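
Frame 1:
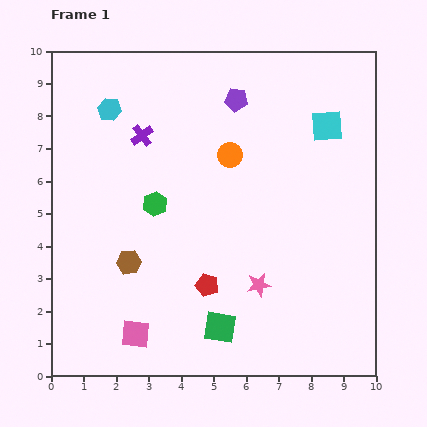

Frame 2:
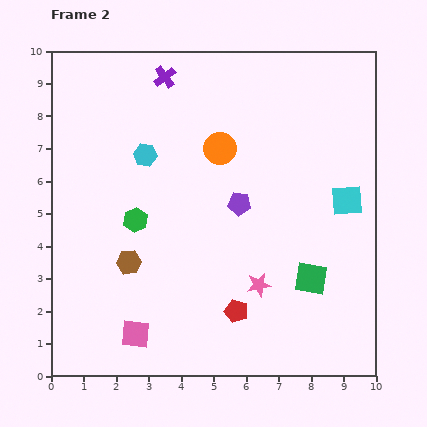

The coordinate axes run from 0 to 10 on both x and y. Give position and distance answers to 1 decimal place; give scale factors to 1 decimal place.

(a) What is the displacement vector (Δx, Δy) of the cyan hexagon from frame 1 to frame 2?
(1.1, -1.4)

The cyan hexagon was at (1.8, 8.2) in frame 1 and (2.9, 6.8) in frame 2.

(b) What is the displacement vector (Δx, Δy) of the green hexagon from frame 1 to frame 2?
(-0.6, -0.5)

The green hexagon was at (3.2, 5.3) in frame 1 and (2.6, 4.8) in frame 2.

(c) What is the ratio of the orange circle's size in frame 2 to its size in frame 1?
1.3×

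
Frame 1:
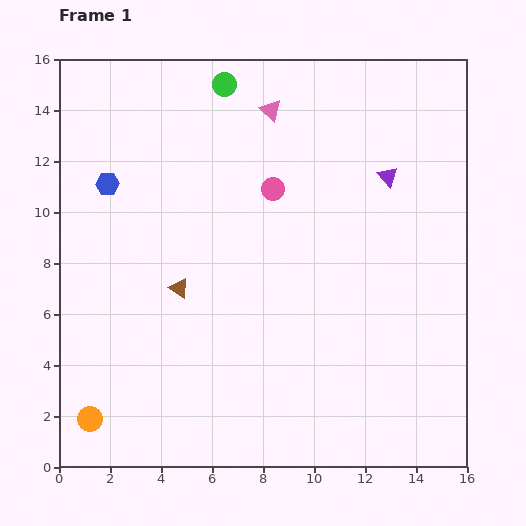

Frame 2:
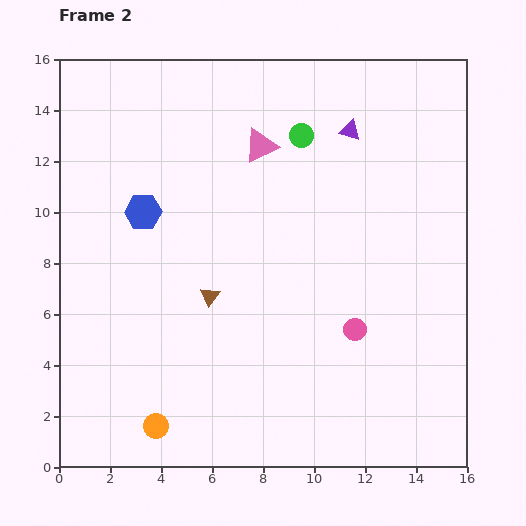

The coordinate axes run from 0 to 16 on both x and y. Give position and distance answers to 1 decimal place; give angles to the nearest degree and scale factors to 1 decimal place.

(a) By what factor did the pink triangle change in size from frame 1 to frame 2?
1.6×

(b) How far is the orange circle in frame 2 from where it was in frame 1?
2.6

The orange circle moved from (1.2, 1.9) to (3.8, 1.6), a distance of √(2.6² + 0.3²) ≈ 2.6.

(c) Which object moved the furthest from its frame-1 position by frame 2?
the pink circle

(moved 6.4; next 3.6)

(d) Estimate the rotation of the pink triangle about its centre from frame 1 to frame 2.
52° clockwise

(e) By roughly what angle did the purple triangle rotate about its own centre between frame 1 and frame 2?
31° counter-clockwise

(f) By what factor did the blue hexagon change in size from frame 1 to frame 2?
1.5×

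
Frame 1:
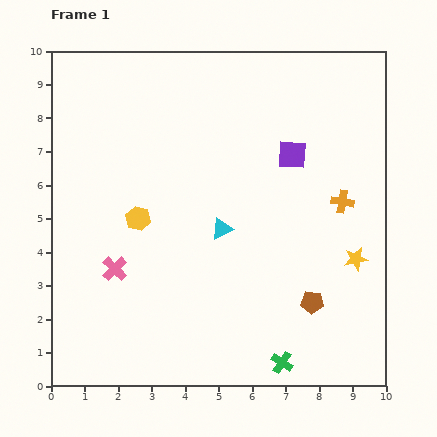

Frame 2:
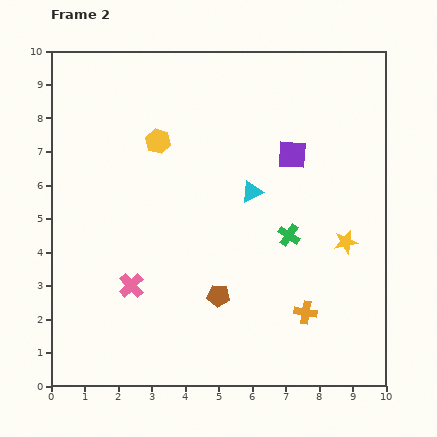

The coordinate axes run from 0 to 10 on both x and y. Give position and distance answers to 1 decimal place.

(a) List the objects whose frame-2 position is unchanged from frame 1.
the purple square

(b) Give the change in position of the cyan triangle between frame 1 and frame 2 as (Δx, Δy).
(0.9, 1.1)

The cyan triangle was at (5.1, 4.7) in frame 1 and (6.0, 5.8) in frame 2.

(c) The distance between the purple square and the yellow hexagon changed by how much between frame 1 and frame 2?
-1.0

Distance in frame 1: 5.0. Distance in frame 2: 4.0.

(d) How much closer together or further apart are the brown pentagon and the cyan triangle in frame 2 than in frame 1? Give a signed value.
-0.2

Distance in frame 1: 3.5. Distance in frame 2: 3.3.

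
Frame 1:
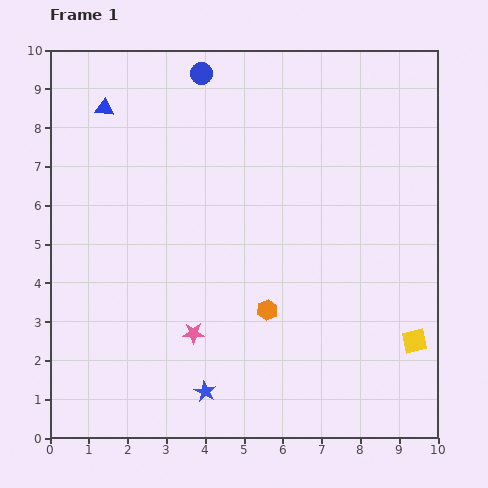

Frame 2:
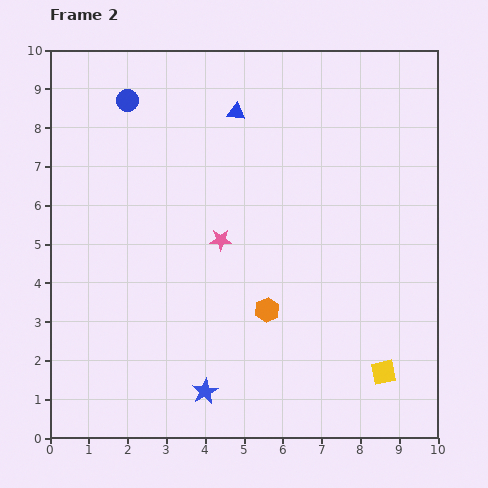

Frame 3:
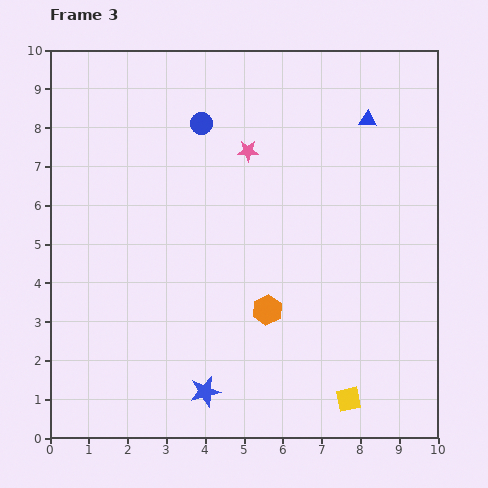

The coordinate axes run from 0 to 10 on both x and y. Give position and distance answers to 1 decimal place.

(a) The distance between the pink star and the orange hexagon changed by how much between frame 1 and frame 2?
+0.2

Distance in frame 1: 2.0. Distance in frame 2: 2.2.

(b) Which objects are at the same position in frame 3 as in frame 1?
the blue star, the orange hexagon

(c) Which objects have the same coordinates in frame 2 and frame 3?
the blue star, the orange hexagon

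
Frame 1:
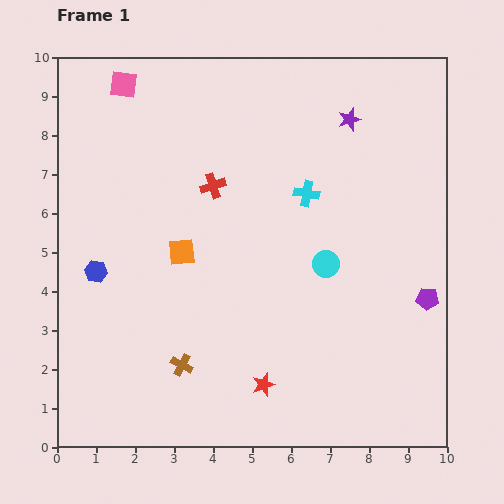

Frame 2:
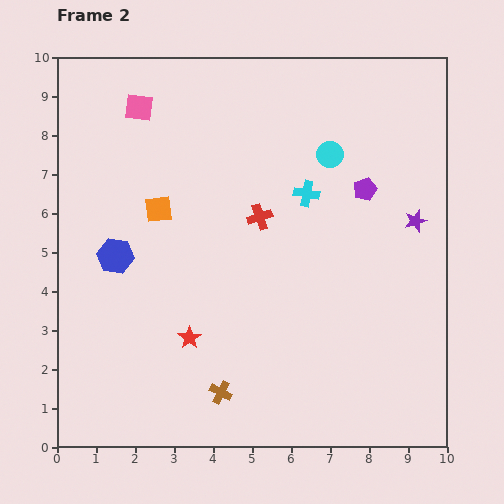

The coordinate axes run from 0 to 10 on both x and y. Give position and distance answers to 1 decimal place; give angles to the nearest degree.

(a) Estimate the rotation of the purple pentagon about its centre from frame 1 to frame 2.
28° counter-clockwise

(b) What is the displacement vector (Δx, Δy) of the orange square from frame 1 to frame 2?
(-0.6, 1.1)

The orange square was at (3.2, 5.0) in frame 1 and (2.6, 6.1) in frame 2.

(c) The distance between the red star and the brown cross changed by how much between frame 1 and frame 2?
-0.6

Distance in frame 1: 2.2. Distance in frame 2: 1.6.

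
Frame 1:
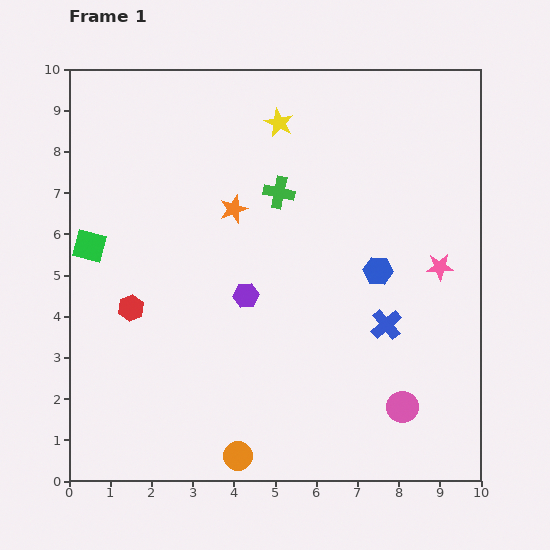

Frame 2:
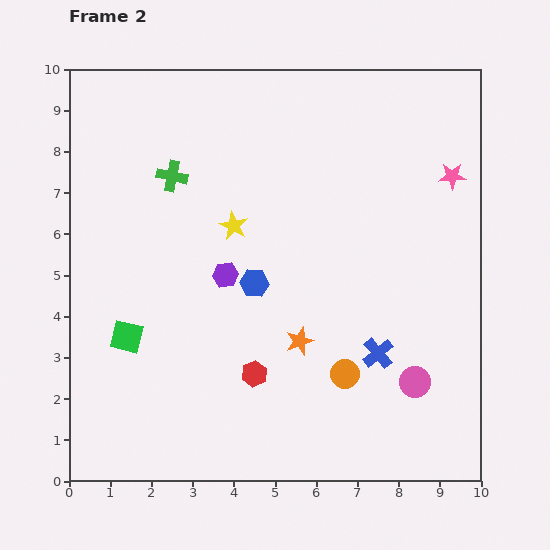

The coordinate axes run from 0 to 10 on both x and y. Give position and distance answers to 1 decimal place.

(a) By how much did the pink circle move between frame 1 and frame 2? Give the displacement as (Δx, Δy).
(0.3, 0.6)

The pink circle was at (8.1, 1.8) in frame 1 and (8.4, 2.4) in frame 2.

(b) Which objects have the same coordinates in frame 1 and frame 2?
none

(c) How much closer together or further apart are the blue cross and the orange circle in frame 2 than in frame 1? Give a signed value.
-3.9

Distance in frame 1: 4.8. Distance in frame 2: 0.9.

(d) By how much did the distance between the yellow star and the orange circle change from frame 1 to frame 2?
-3.7

Distance in frame 1: 8.2. Distance in frame 2: 4.5.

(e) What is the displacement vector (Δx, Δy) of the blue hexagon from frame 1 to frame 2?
(-3.0, -0.3)

The blue hexagon was at (7.5, 5.1) in frame 1 and (4.5, 4.8) in frame 2.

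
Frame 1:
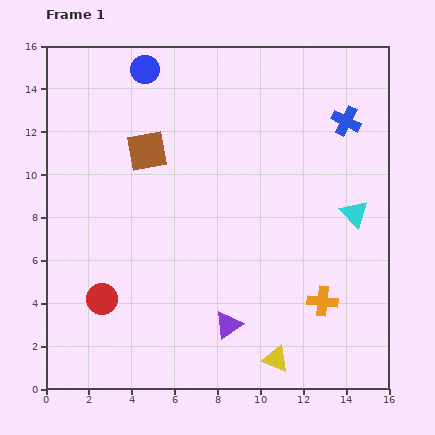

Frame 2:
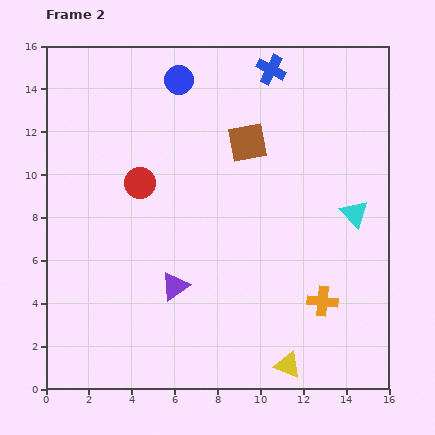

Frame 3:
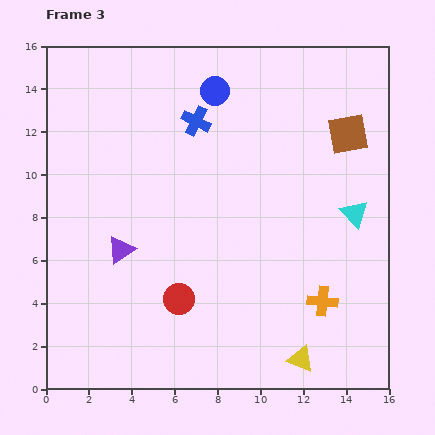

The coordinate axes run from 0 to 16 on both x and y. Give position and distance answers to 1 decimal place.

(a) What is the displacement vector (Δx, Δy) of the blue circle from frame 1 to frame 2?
(1.6, -0.5)

The blue circle was at (4.6, 14.9) in frame 1 and (6.2, 14.4) in frame 2.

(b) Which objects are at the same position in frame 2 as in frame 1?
the orange cross, the cyan triangle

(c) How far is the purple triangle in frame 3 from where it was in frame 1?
6.1

The purple triangle moved from (8.5, 3.0) to (3.5, 6.5), a distance of √(5.0² + 3.5²) ≈ 6.1.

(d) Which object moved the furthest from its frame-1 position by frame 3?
the brown square

(moved 9.4; next 7.0)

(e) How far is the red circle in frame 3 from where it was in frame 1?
3.6

The red circle moved from (2.6, 4.2) to (6.2, 4.2), a distance of √(3.6² + 0.0²) ≈ 3.6.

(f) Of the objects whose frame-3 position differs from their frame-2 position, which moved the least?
the yellow triangle

(moved 0.7)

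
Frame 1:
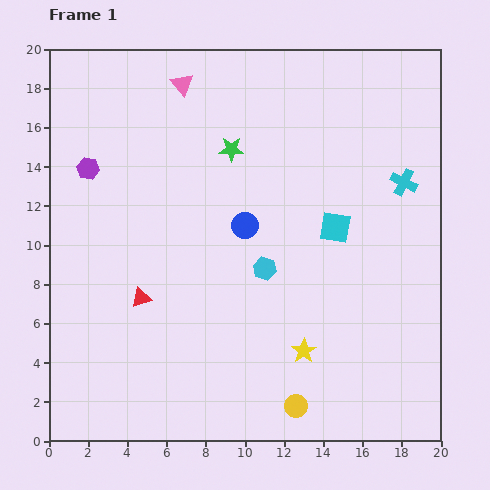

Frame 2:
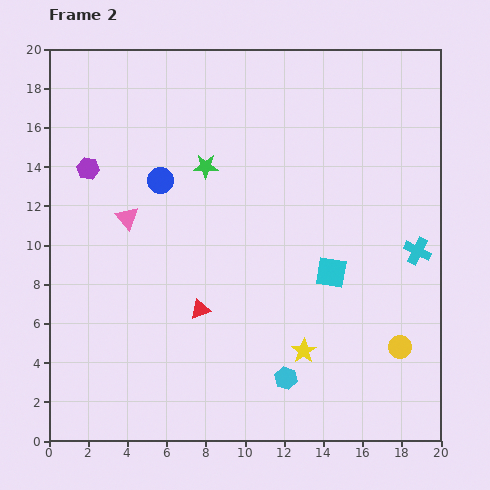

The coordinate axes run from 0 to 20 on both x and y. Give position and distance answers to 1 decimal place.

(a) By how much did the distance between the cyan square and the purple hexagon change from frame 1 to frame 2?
+0.5

Distance in frame 1: 13.0. Distance in frame 2: 13.5.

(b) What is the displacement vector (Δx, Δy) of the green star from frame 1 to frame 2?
(-1.3, -0.9)

The green star was at (9.3, 14.9) in frame 1 and (8.0, 14.0) in frame 2.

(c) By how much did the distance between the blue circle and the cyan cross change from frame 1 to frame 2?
+5.2

Distance in frame 1: 8.4. Distance in frame 2: 13.6.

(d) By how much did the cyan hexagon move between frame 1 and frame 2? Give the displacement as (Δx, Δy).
(1.1, -5.6)

The cyan hexagon was at (11.0, 8.8) in frame 1 and (12.1, 3.2) in frame 2.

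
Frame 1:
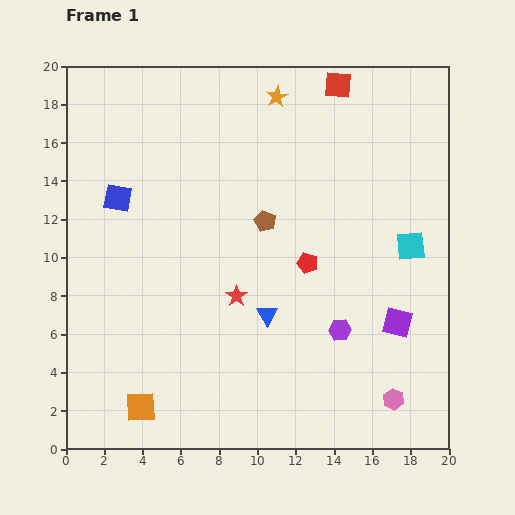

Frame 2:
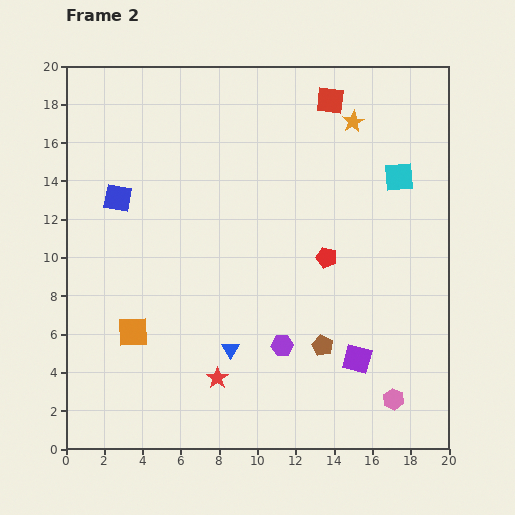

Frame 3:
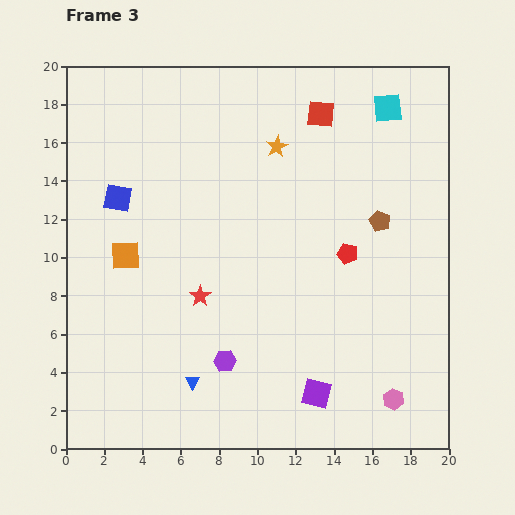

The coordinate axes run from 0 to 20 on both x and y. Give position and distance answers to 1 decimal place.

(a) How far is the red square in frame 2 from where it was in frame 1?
0.9

The red square moved from (14.2, 19.0) to (13.8, 18.2), a distance of √(0.4² + 0.8²) ≈ 0.9.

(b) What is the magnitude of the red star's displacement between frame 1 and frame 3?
1.9

The red star moved from (8.9, 8.0) to (7.0, 8.0), a distance of √(1.9² + 0.0²) ≈ 1.9.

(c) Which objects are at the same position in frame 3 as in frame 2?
the pink hexagon, the blue square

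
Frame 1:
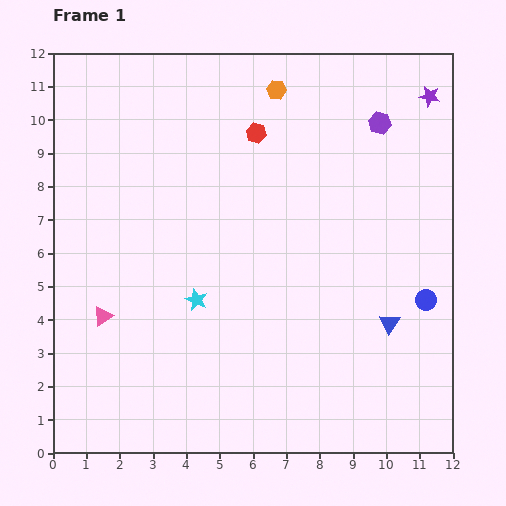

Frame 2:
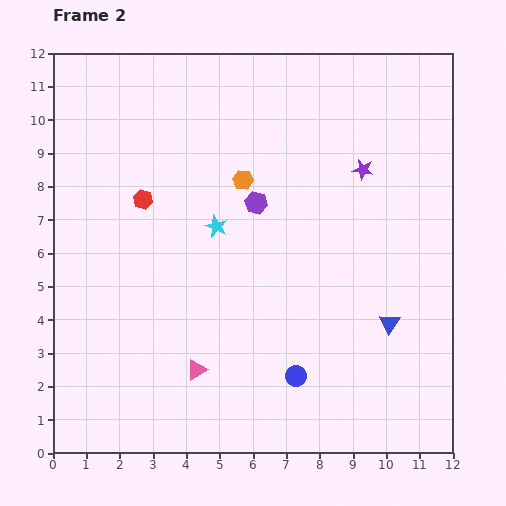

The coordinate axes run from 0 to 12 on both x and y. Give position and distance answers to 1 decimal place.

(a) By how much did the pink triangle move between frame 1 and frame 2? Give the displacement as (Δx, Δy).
(2.8, -1.6)

The pink triangle was at (1.5, 4.1) in frame 1 and (4.3, 2.5) in frame 2.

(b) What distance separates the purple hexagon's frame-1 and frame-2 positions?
4.4

The purple hexagon moved from (9.8, 9.9) to (6.1, 7.5), a distance of √(3.7² + 2.4²) ≈ 4.4.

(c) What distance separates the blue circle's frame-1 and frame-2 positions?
4.5

The blue circle moved from (11.2, 4.6) to (7.3, 2.3), a distance of √(3.9² + 2.3²) ≈ 4.5.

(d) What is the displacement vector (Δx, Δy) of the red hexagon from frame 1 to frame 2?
(-3.4, -2.0)

The red hexagon was at (6.1, 9.6) in frame 1 and (2.7, 7.6) in frame 2.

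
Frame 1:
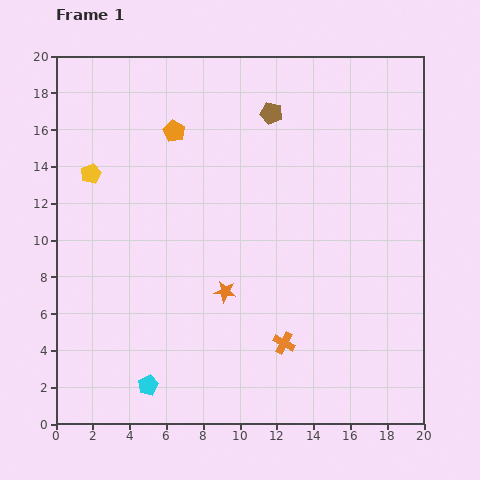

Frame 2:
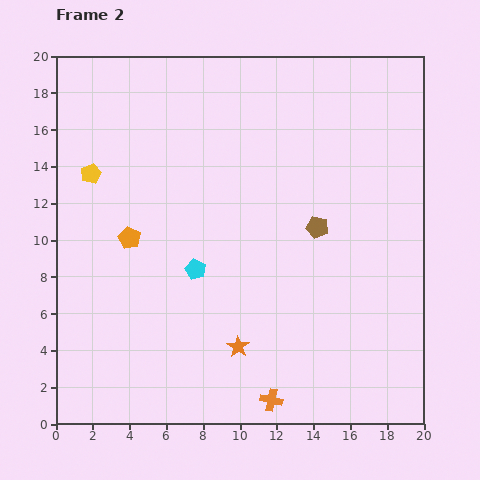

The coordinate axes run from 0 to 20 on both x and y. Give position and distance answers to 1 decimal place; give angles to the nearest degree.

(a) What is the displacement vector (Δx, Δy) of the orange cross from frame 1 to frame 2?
(-0.7, -3.1)

The orange cross was at (12.4, 4.4) in frame 1 and (11.7, 1.3) in frame 2.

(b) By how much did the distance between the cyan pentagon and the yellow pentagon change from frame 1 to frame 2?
-4.2

Distance in frame 1: 11.9. Distance in frame 2: 7.7.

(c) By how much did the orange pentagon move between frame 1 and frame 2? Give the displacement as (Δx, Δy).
(-2.4, -5.8)

The orange pentagon was at (6.4, 15.9) in frame 1 and (4.0, 10.1) in frame 2.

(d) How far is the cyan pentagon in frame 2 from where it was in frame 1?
6.8

The cyan pentagon moved from (5.0, 2.1) to (7.6, 8.4), a distance of √(2.6² + 6.3²) ≈ 6.8.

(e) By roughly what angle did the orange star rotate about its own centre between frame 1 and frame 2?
25° clockwise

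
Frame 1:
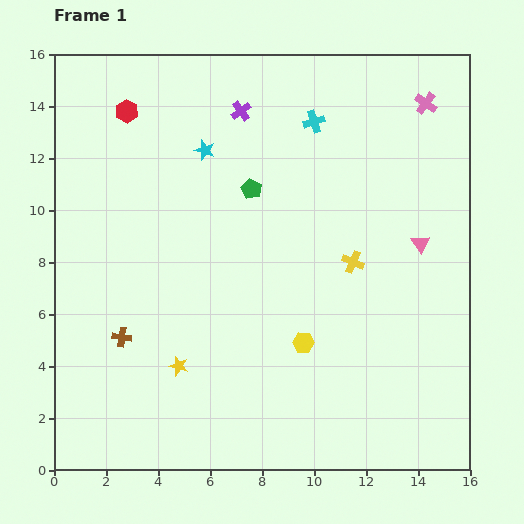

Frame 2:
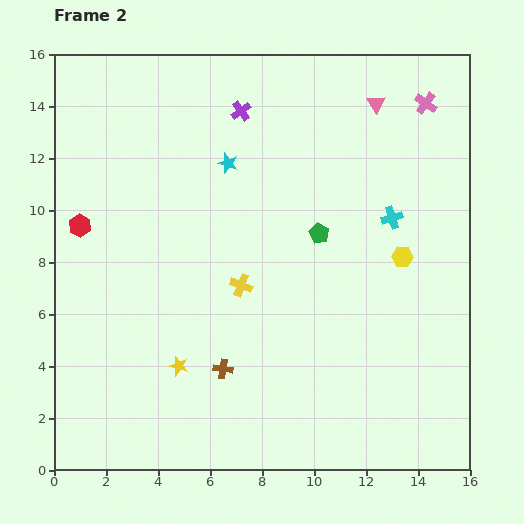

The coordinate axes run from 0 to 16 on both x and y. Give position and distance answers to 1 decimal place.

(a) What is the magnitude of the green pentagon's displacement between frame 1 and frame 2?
3.1

The green pentagon moved from (7.6, 10.8) to (10.2, 9.1), a distance of √(2.6² + 1.7²) ≈ 3.1.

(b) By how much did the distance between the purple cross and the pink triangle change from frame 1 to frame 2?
-3.4

Distance in frame 1: 8.6. Distance in frame 2: 5.2.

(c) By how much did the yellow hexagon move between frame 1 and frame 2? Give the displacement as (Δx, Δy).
(3.8, 3.3)

The yellow hexagon was at (9.6, 4.9) in frame 1 and (13.4, 8.2) in frame 2.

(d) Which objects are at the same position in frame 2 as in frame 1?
the purple cross, the yellow star, the pink cross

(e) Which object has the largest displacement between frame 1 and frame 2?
the pink triangle

(moved 5.7; next 5.0)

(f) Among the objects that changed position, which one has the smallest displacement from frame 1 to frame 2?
the cyan star

(moved 1.0)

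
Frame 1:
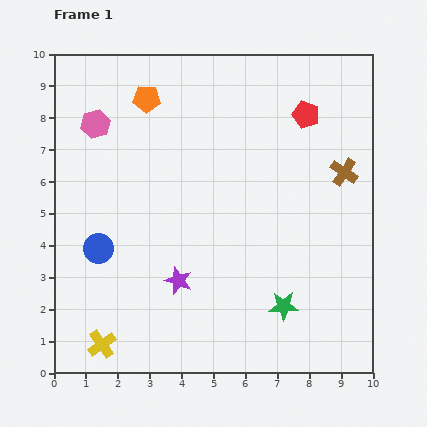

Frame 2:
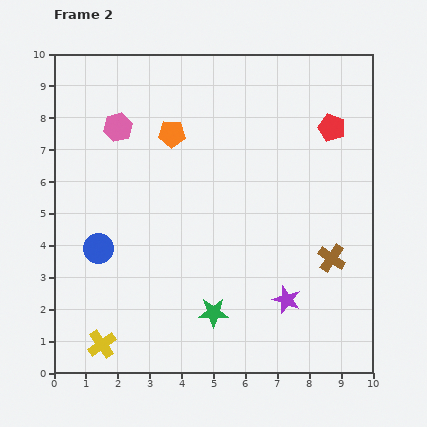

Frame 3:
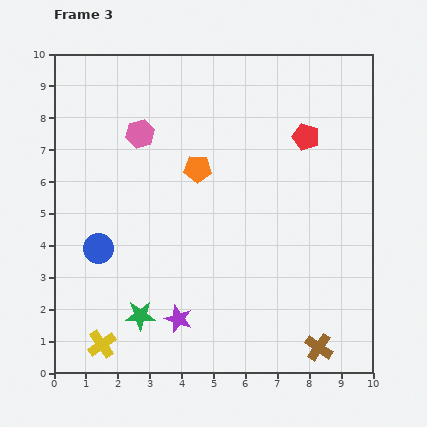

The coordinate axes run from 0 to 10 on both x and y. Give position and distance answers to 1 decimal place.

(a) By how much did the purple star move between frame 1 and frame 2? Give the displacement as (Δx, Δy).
(3.4, -0.6)

The purple star was at (3.9, 2.9) in frame 1 and (7.3, 2.3) in frame 2.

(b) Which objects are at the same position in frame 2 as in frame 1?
the yellow cross, the blue circle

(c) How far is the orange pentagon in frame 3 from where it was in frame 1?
2.7

The orange pentagon moved from (2.9, 8.6) to (4.5, 6.4), a distance of √(1.6² + 2.2²) ≈ 2.7.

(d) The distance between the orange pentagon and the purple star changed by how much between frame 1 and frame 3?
-1.1

Distance in frame 1: 5.8. Distance in frame 3: 4.7.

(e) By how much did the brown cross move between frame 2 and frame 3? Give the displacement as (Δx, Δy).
(-0.4, -2.8)

The brown cross was at (8.7, 3.6) in frame 2 and (8.3, 0.8) in frame 3.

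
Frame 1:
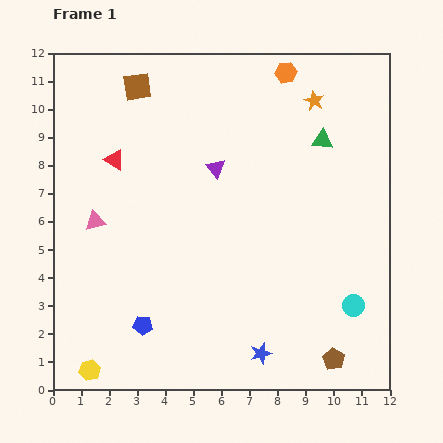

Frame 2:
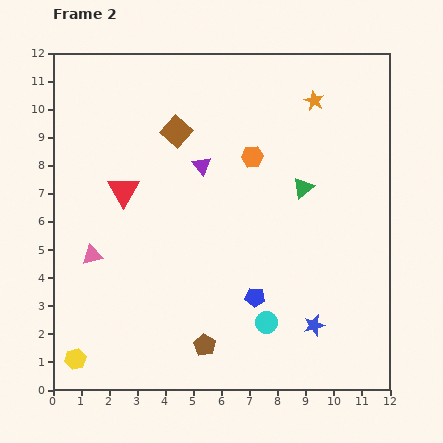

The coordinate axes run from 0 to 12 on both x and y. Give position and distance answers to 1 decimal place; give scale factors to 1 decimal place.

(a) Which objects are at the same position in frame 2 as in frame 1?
the orange star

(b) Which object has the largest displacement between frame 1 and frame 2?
the brown pentagon

(moved 4.6; next 4.1)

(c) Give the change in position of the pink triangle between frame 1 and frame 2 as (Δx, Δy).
(-0.1, -1.2)

The pink triangle was at (1.5, 6.0) in frame 1 and (1.4, 4.8) in frame 2.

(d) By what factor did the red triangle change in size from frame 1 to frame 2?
1.5×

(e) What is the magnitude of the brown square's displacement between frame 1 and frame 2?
2.1

The brown square moved from (3.0, 10.8) to (4.4, 9.2), a distance of √(1.4² + 1.6²) ≈ 2.1.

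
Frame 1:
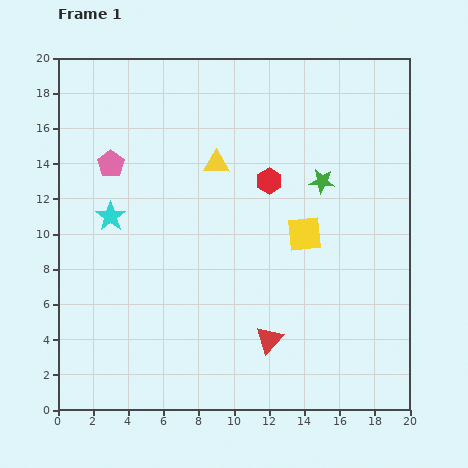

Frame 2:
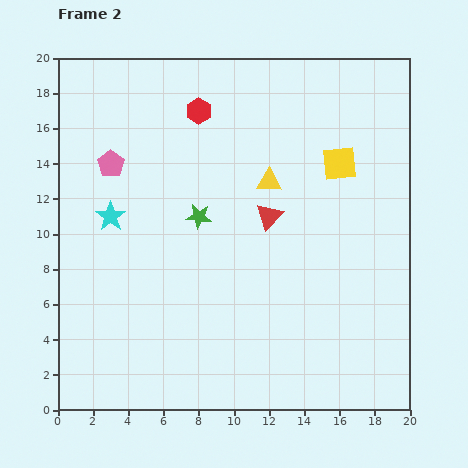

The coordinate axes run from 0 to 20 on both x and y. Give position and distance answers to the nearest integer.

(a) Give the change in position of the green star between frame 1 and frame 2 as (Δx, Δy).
(-7, -2)

The green star was at (15, 13) in frame 1 and (8, 11) in frame 2.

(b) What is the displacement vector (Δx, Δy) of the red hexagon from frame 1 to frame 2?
(-4, 4)

The red hexagon was at (12, 13) in frame 1 and (8, 17) in frame 2.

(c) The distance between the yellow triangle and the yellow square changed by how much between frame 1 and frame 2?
-2

Distance in frame 1: 6. Distance in frame 2: 4.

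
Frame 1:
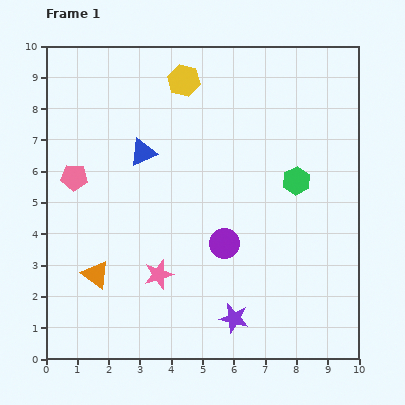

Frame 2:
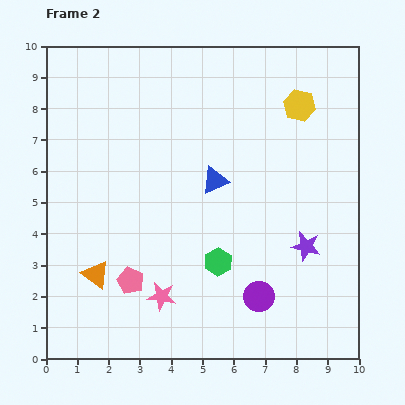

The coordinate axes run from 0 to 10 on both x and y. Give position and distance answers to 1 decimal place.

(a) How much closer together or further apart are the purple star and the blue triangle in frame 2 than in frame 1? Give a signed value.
-2.4

Distance in frame 1: 6.0. Distance in frame 2: 3.6.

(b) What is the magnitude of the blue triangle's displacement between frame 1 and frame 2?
2.5

The blue triangle moved from (3.1, 6.6) to (5.4, 5.7), a distance of √(2.3² + 0.9²) ≈ 2.5.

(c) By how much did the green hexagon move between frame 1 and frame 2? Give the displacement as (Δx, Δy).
(-2.5, -2.6)

The green hexagon was at (8.0, 5.7) in frame 1 and (5.5, 3.1) in frame 2.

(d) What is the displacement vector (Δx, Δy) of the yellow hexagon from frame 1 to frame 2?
(3.7, -0.8)

The yellow hexagon was at (4.4, 8.9) in frame 1 and (8.1, 8.1) in frame 2.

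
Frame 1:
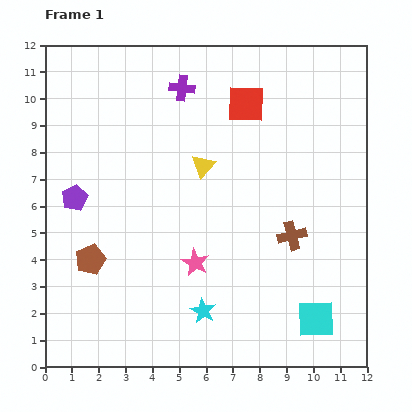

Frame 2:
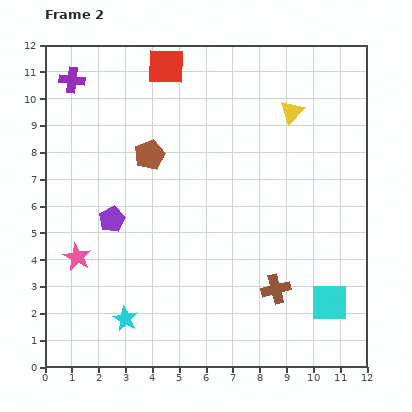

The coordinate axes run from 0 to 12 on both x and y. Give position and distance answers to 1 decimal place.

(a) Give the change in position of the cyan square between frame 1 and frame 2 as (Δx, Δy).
(0.5, 0.6)

The cyan square was at (10.1, 1.8) in frame 1 and (10.6, 2.4) in frame 2.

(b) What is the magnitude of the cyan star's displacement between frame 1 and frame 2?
2.9

The cyan star moved from (5.9, 2.1) to (3.0, 1.8), a distance of √(2.9² + 0.3²) ≈ 2.9.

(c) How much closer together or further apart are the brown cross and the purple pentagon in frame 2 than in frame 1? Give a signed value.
-1.6

Distance in frame 1: 8.2. Distance in frame 2: 6.6.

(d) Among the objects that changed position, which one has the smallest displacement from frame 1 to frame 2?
the cyan square

(moved 0.8)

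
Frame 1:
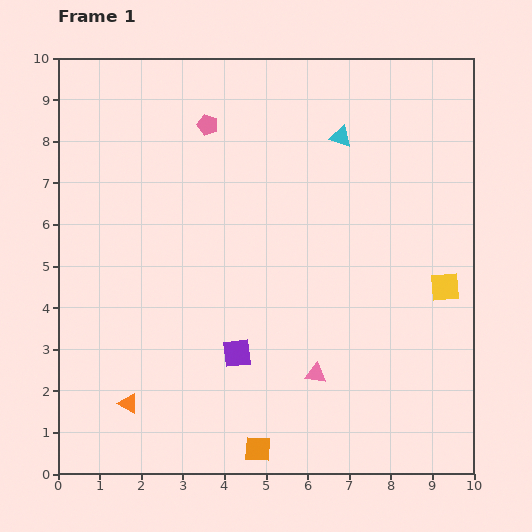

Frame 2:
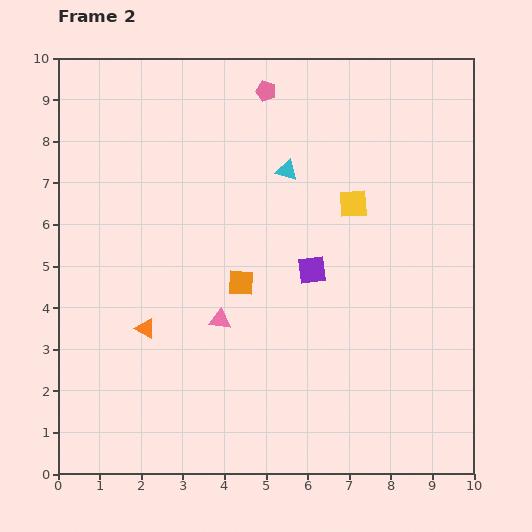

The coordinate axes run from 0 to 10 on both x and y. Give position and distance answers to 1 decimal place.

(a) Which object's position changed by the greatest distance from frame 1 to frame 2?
the orange square

(moved 4.0; next 3.0)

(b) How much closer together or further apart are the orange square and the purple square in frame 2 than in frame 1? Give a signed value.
-0.7

Distance in frame 1: 2.4. Distance in frame 2: 1.7.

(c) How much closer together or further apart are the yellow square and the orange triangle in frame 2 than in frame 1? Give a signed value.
-2.3

Distance in frame 1: 8.1. Distance in frame 2: 5.8.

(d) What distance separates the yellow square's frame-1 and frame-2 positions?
3.0

The yellow square moved from (9.3, 4.5) to (7.1, 6.5), a distance of √(2.2² + 2.0²) ≈ 3.0.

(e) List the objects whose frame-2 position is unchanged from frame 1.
none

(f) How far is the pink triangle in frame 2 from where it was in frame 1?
2.6

The pink triangle moved from (6.2, 2.4) to (3.9, 3.7), a distance of √(2.3² + 1.3²) ≈ 2.6.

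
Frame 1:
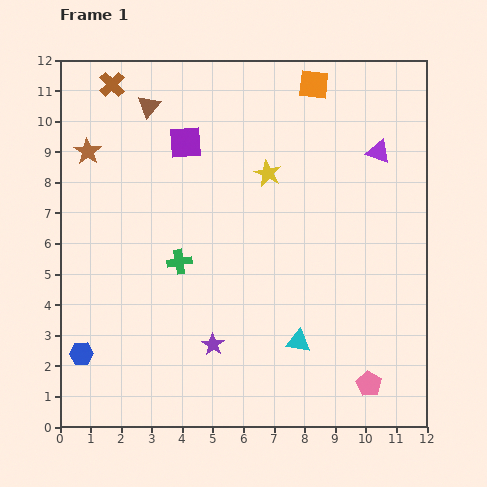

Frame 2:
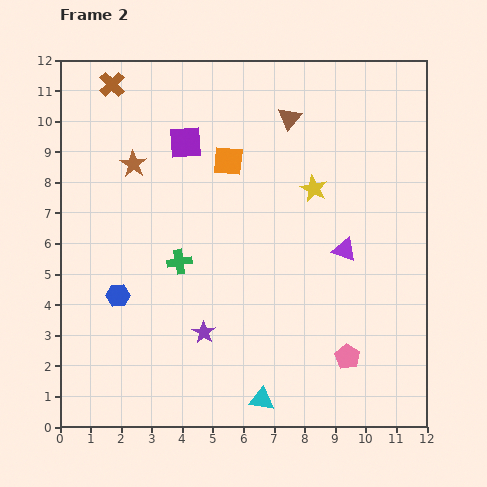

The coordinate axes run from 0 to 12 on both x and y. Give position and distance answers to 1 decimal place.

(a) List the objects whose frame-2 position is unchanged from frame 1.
the purple square, the green cross, the brown cross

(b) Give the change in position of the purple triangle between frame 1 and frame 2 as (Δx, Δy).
(-1.1, -3.2)

The purple triangle was at (10.4, 9.0) in frame 1 and (9.3, 5.8) in frame 2.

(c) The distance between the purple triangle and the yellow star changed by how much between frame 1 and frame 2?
-1.5

Distance in frame 1: 3.7. Distance in frame 2: 2.2.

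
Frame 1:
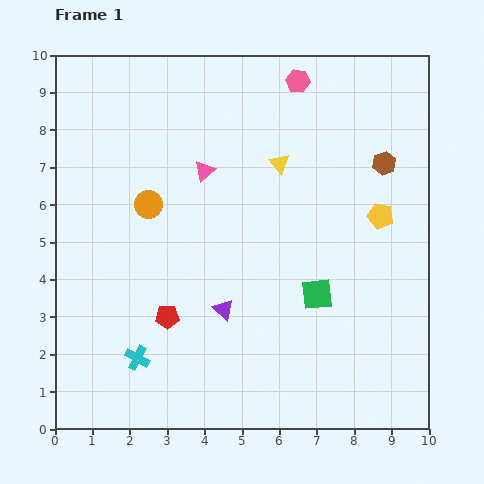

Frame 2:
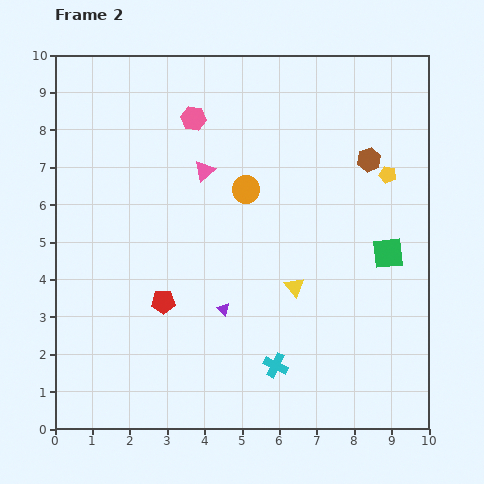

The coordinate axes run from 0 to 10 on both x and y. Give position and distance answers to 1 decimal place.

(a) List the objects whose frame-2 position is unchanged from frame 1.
the pink triangle, the purple triangle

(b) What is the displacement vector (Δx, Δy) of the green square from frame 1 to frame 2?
(1.9, 1.1)

The green square was at (7.0, 3.6) in frame 1 and (8.9, 4.7) in frame 2.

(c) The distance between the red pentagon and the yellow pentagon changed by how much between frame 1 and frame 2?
+0.6

Distance in frame 1: 6.3. Distance in frame 2: 6.9.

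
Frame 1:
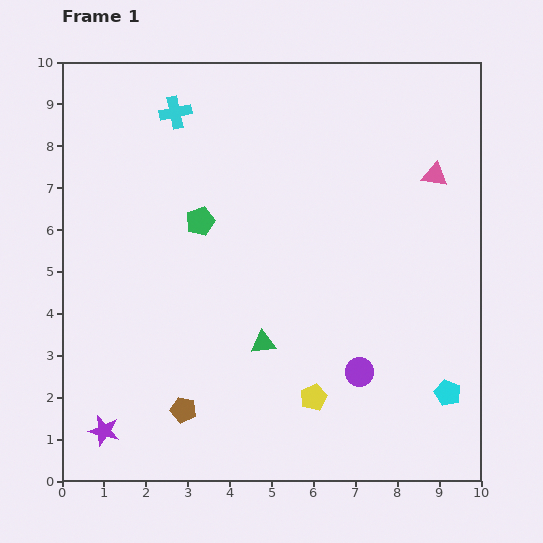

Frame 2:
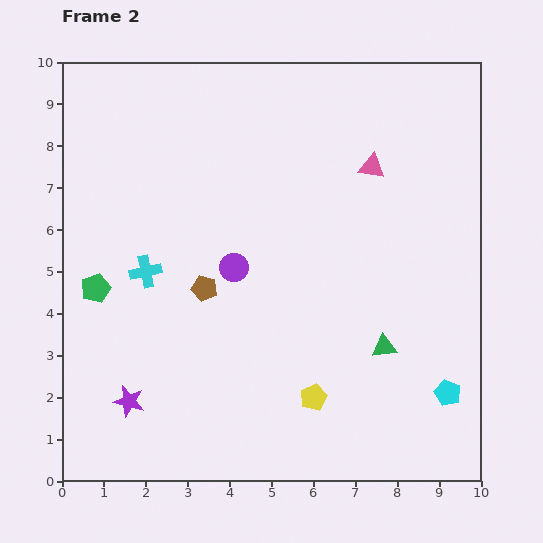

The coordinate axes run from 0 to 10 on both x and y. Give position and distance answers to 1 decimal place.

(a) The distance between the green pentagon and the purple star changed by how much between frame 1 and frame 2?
-2.7

Distance in frame 1: 5.5. Distance in frame 2: 2.8.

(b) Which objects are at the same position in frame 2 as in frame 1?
the cyan pentagon, the yellow pentagon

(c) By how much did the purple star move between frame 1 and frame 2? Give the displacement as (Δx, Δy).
(0.6, 0.7)

The purple star was at (1.0, 1.2) in frame 1 and (1.6, 1.9) in frame 2.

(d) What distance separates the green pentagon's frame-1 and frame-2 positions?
3.0

The green pentagon moved from (3.3, 6.2) to (0.8, 4.6), a distance of √(2.5² + 1.6²) ≈ 3.0.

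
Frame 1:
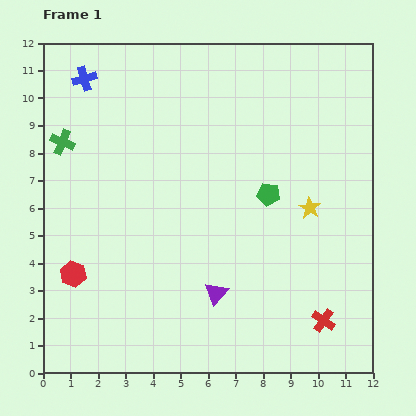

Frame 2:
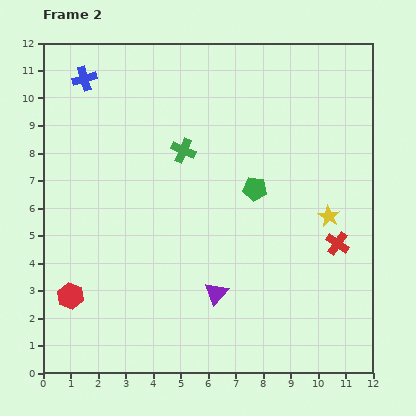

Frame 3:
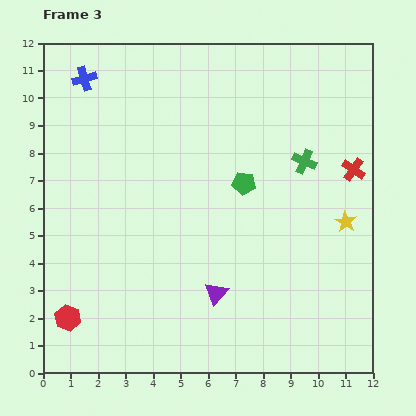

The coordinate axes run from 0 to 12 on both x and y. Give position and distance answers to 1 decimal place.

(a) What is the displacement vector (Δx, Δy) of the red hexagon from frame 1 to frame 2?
(-0.1, -0.8)

The red hexagon was at (1.1, 3.6) in frame 1 and (1.0, 2.8) in frame 2.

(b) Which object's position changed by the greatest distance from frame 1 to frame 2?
the green cross

(moved 4.4; next 2.8)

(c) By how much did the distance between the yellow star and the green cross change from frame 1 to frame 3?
-6.6

Distance in frame 1: 9.3. Distance in frame 3: 2.7.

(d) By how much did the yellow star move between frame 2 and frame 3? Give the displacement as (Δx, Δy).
(0.6, -0.2)

The yellow star was at (10.4, 5.7) in frame 2 and (11.0, 5.5) in frame 3.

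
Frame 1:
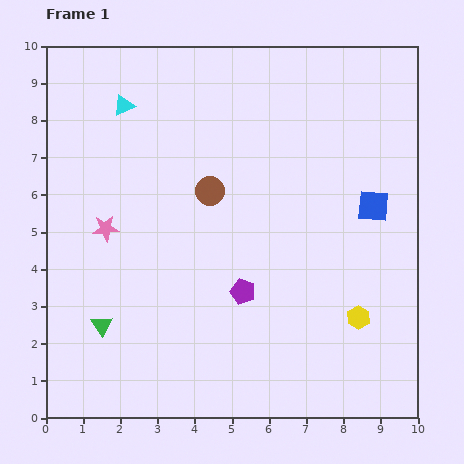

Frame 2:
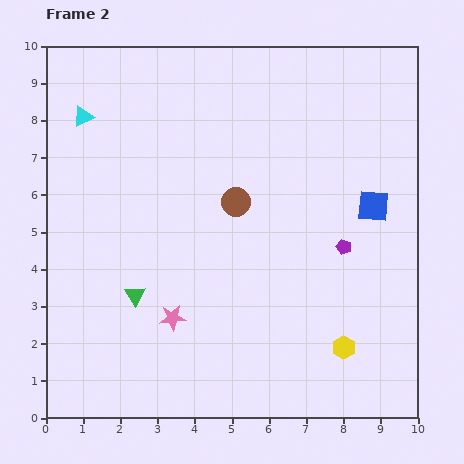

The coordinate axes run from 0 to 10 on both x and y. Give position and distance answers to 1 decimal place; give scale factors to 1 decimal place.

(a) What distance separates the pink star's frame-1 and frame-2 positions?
3.0

The pink star moved from (1.6, 5.1) to (3.4, 2.7), a distance of √(1.8² + 2.4²) ≈ 3.0.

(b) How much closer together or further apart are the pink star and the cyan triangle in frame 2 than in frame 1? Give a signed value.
+2.6

Distance in frame 1: 3.3. Distance in frame 2: 5.9.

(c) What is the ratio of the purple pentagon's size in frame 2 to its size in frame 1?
0.6×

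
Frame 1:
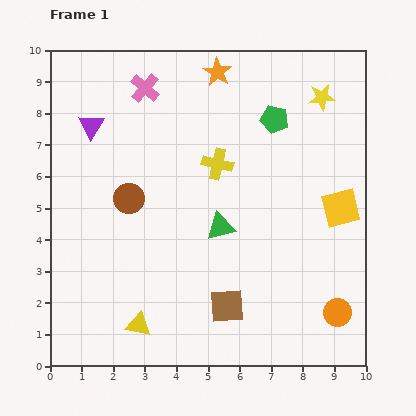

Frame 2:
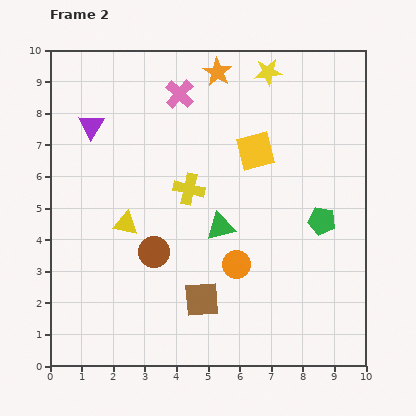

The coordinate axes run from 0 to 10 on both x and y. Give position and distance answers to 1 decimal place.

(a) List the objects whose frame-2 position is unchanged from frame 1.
the purple triangle, the orange star, the green triangle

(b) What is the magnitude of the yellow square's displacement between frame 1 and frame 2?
3.2

The yellow square moved from (9.2, 5.0) to (6.5, 6.8), a distance of √(2.7² + 1.8²) ≈ 3.2.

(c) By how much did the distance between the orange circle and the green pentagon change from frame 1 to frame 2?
-3.4

Distance in frame 1: 6.4. Distance in frame 2: 3.0.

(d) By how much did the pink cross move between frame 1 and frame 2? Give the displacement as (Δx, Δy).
(1.1, -0.2)

The pink cross was at (3.0, 8.8) in frame 1 and (4.1, 8.6) in frame 2.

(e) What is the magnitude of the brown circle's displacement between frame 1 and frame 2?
1.9

The brown circle moved from (2.5, 5.3) to (3.3, 3.6), a distance of √(0.8² + 1.7²) ≈ 1.9.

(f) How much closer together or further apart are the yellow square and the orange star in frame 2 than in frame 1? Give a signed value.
-3.0

Distance in frame 1: 5.8. Distance in frame 2: 2.8.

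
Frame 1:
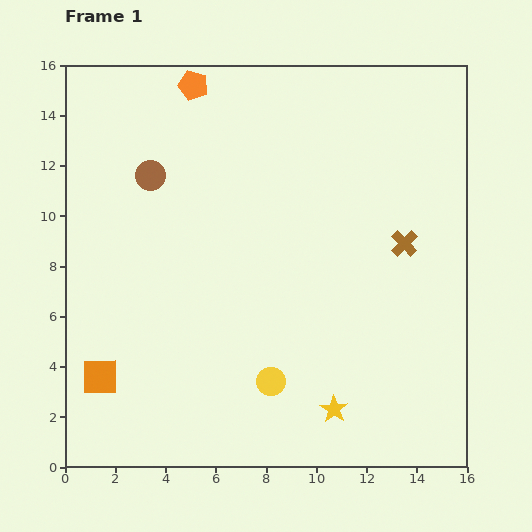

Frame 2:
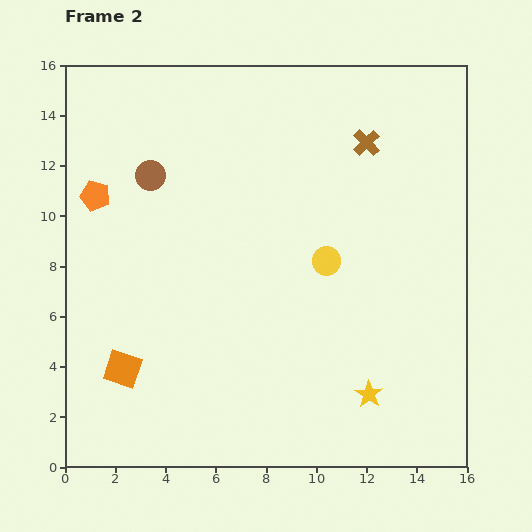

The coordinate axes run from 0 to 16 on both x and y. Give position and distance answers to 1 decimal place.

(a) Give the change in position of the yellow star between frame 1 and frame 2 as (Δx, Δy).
(1.4, 0.6)

The yellow star was at (10.7, 2.3) in frame 1 and (12.1, 2.9) in frame 2.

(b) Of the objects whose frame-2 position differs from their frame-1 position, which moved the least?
the orange square

(moved 0.9)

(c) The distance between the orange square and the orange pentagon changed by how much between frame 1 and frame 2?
-5.2

Distance in frame 1: 12.2. Distance in frame 2: 7.0.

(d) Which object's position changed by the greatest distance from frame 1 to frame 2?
the orange pentagon

(moved 5.9; next 5.3)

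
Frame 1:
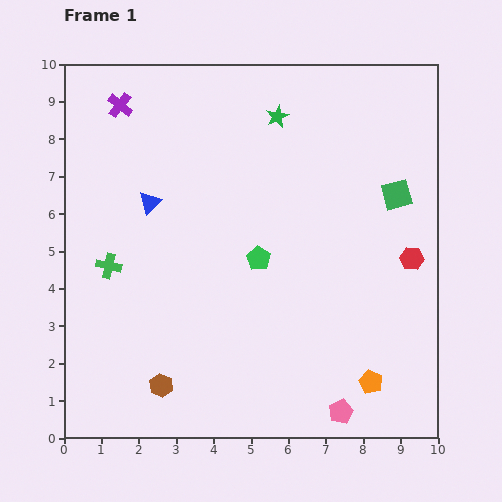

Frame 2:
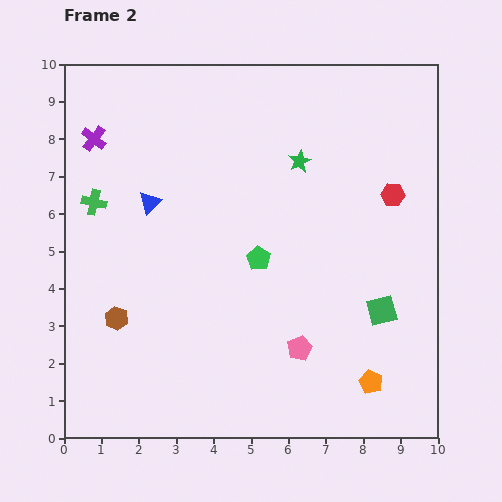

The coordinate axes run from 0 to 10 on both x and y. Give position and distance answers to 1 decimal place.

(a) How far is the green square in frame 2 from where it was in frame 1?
3.1

The green square moved from (8.9, 6.5) to (8.5, 3.4), a distance of √(0.4² + 3.1²) ≈ 3.1.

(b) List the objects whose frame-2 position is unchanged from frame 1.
the green pentagon, the blue triangle, the orange pentagon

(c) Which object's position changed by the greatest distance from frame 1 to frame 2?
the green square

(moved 3.1; next 2.2)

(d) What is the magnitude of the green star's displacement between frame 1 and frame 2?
1.3

The green star moved from (5.7, 8.6) to (6.3, 7.4), a distance of √(0.6² + 1.2²) ≈ 1.3.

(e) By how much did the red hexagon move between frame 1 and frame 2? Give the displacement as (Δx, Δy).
(-0.5, 1.7)

The red hexagon was at (9.3, 4.8) in frame 1 and (8.8, 6.5) in frame 2.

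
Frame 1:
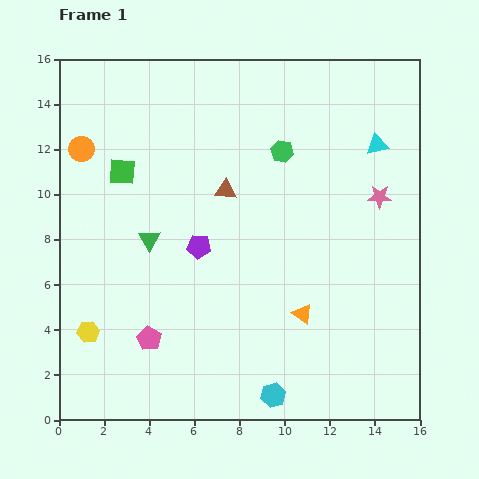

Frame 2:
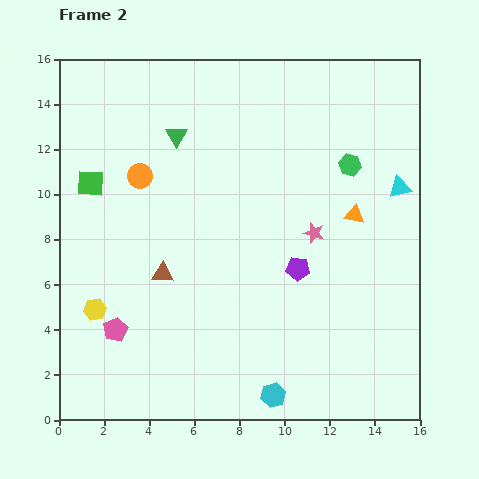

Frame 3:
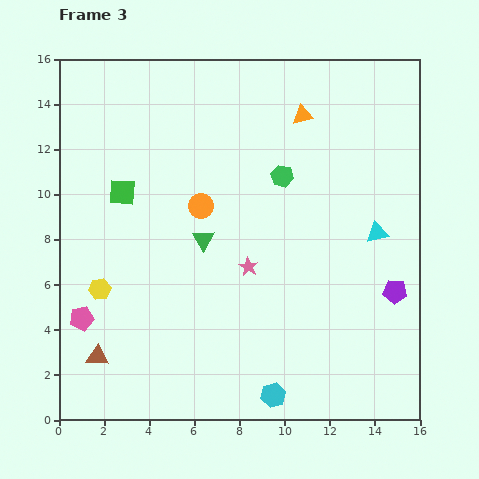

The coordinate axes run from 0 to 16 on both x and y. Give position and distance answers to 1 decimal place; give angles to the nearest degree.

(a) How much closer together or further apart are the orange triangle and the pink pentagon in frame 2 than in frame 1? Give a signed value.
+4.9

Distance in frame 1: 6.9. Distance in frame 2: 11.8.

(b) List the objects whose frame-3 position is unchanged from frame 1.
the cyan hexagon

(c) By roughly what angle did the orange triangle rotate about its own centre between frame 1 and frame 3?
48° counter-clockwise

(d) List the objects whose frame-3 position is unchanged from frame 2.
the cyan hexagon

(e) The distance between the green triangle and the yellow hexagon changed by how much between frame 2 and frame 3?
-3.4

Distance in frame 2: 8.5. Distance in frame 3: 5.1.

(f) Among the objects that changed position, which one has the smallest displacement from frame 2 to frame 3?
the yellow hexagon

(moved 0.9)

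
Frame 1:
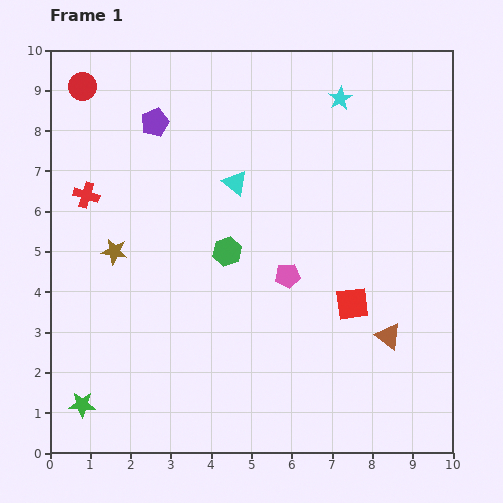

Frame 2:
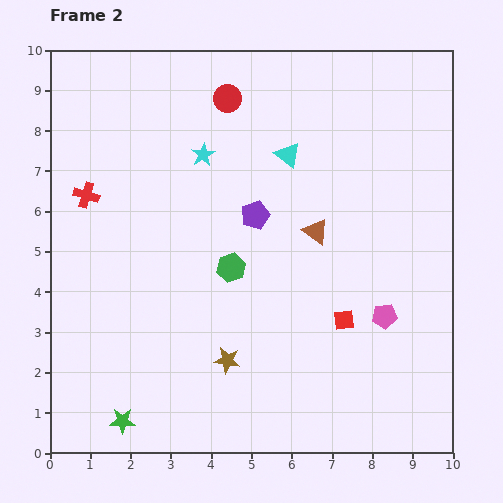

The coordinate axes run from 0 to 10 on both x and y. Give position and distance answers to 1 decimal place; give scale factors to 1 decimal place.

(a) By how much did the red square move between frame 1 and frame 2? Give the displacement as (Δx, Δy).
(-0.2, -0.4)

The red square was at (7.5, 3.7) in frame 1 and (7.3, 3.3) in frame 2.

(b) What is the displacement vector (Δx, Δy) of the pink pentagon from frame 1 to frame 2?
(2.4, -1.0)

The pink pentagon was at (5.9, 4.4) in frame 1 and (8.3, 3.4) in frame 2.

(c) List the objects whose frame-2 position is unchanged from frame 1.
the red cross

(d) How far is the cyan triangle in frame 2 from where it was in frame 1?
1.5

The cyan triangle moved from (4.6, 6.7) to (5.9, 7.4), a distance of √(1.3² + 0.7²) ≈ 1.5.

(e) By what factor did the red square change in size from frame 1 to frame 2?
0.6×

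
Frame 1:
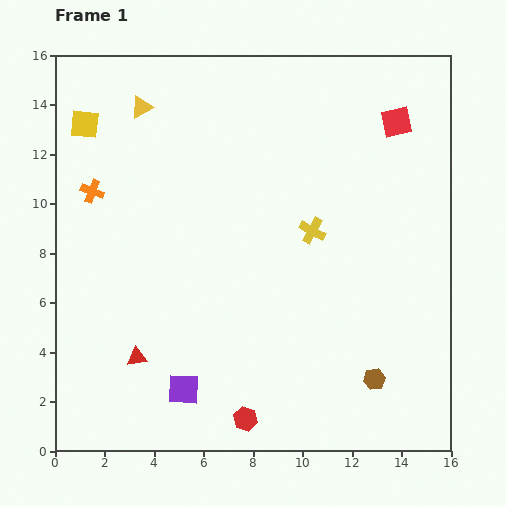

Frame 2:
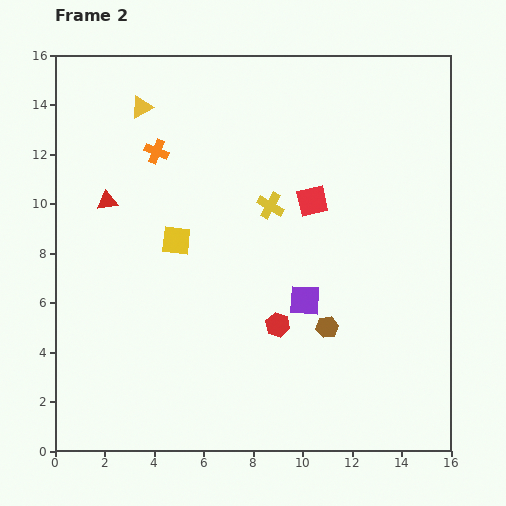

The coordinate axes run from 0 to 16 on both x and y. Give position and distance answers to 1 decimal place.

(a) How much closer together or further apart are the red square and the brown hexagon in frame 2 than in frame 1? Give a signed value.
-5.3

Distance in frame 1: 10.4. Distance in frame 2: 5.1.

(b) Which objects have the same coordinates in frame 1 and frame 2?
the yellow triangle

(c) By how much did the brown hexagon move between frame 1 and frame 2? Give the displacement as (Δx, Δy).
(-1.9, 2.1)

The brown hexagon was at (12.9, 2.9) in frame 1 and (11.0, 5.0) in frame 2.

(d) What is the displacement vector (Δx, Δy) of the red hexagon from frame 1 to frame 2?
(1.3, 3.8)

The red hexagon was at (7.7, 1.3) in frame 1 and (9.0, 5.1) in frame 2.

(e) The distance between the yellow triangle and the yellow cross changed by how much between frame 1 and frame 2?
-1.9

Distance in frame 1: 8.5. Distance in frame 2: 6.6.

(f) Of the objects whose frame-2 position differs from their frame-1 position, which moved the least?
the yellow cross

(moved 2.0)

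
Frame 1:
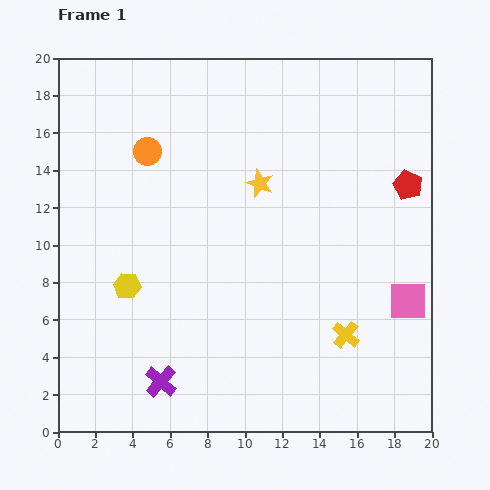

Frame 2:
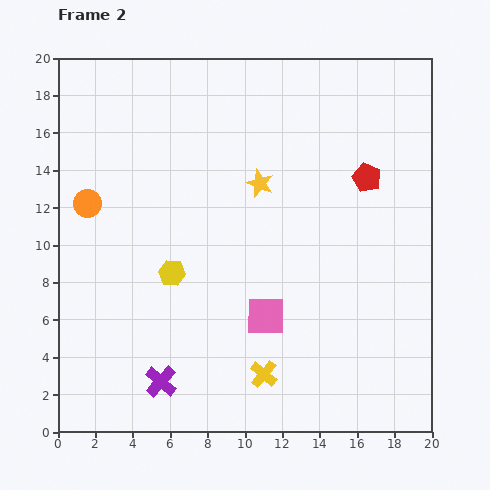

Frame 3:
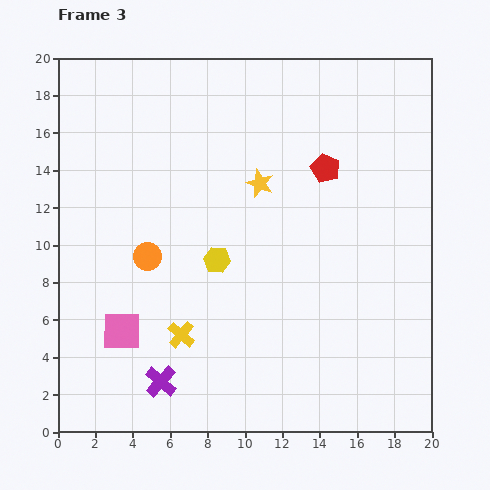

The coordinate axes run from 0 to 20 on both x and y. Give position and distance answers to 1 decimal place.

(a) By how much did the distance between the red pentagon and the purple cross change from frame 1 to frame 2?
-1.4

Distance in frame 1: 16.9. Distance in frame 2: 15.5.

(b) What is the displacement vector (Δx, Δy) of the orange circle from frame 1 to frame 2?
(-3.2, -2.8)

The orange circle was at (4.8, 15.0) in frame 1 and (1.6, 12.2) in frame 2.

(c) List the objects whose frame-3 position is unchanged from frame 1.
the yellow star, the purple cross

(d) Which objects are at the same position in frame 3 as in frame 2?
the yellow star, the purple cross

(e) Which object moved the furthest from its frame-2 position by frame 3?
the pink square

(moved 7.7; next 4.9)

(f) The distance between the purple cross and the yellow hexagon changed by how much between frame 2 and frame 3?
+1.4

Distance in frame 2: 5.8. Distance in frame 3: 7.2.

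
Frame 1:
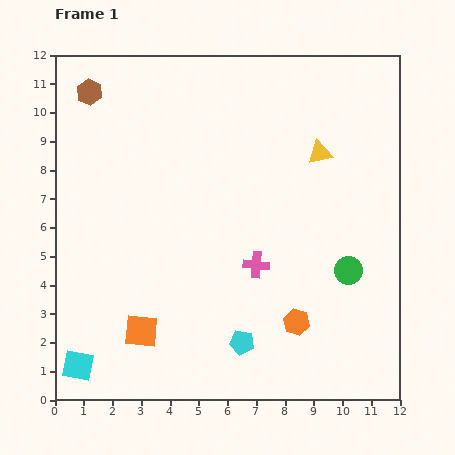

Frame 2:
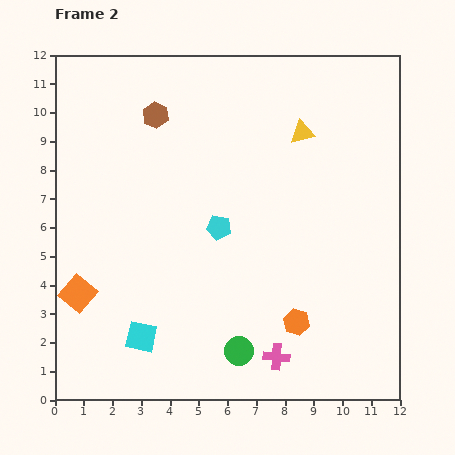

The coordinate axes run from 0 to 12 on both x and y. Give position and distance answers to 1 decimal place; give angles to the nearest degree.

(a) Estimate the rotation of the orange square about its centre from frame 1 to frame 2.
35° clockwise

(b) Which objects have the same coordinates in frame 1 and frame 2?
the orange hexagon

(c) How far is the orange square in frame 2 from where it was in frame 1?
2.6

The orange square moved from (3.0, 2.4) to (0.8, 3.7), a distance of √(2.2² + 1.3²) ≈ 2.6.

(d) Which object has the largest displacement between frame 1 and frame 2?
the green circle

(moved 4.7; next 4.1)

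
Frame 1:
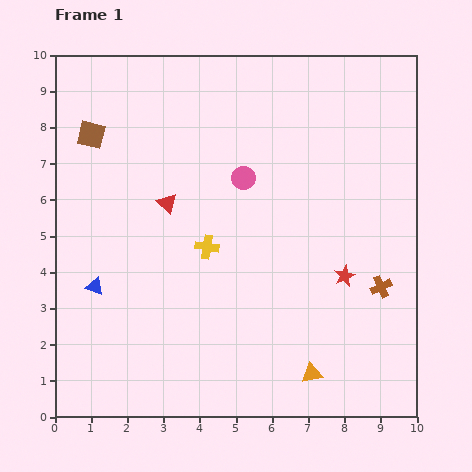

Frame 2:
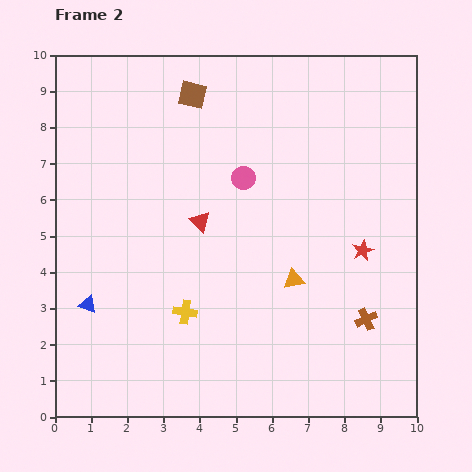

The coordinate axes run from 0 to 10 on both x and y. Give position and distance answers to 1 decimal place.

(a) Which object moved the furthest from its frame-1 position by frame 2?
the brown square

(moved 3.0; next 2.6)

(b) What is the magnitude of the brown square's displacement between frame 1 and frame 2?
3.0

The brown square moved from (1.0, 7.8) to (3.8, 8.9), a distance of √(2.8² + 1.1²) ≈ 3.0.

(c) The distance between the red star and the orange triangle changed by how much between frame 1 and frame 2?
-0.7

Distance in frame 1: 2.8. Distance in frame 2: 2.1.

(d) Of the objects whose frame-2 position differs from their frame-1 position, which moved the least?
the blue triangle

(moved 0.5)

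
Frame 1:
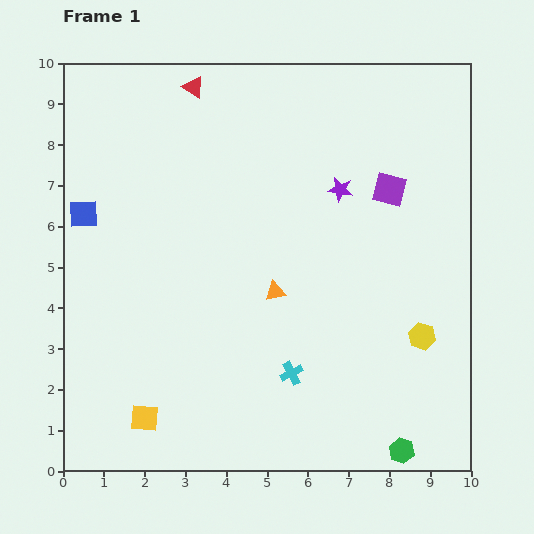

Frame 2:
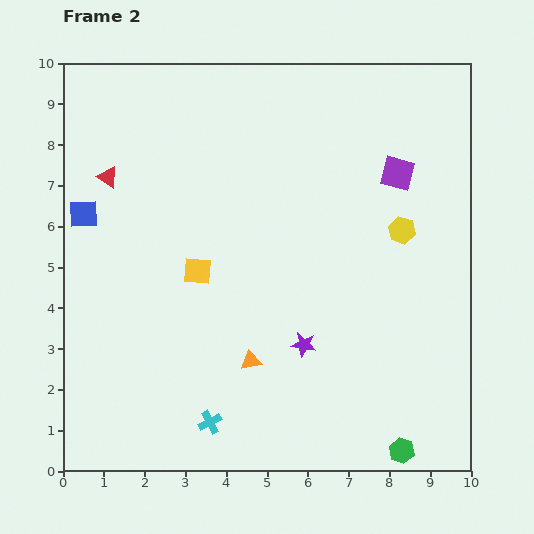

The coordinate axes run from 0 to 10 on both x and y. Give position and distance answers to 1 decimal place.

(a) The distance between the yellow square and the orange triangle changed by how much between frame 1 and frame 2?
-1.9

Distance in frame 1: 4.5. Distance in frame 2: 2.6.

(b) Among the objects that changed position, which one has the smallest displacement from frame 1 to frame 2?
the purple square

(moved 0.4)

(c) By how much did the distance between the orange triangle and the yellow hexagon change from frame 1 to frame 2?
+1.1

Distance in frame 1: 3.8. Distance in frame 2: 4.9.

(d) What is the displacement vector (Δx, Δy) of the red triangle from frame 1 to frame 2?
(-2.1, -2.2)

The red triangle was at (3.2, 9.4) in frame 1 and (1.1, 7.2) in frame 2.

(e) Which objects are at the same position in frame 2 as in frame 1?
the green hexagon, the blue square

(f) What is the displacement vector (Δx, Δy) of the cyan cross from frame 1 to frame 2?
(-2.0, -1.2)

The cyan cross was at (5.6, 2.4) in frame 1 and (3.6, 1.2) in frame 2.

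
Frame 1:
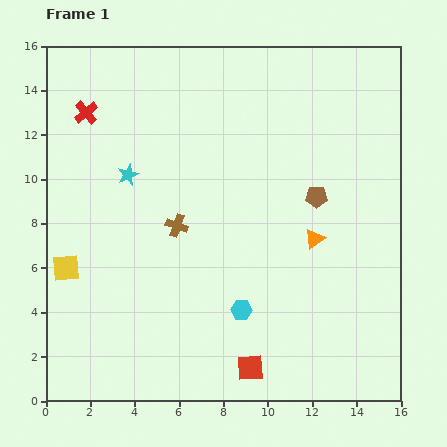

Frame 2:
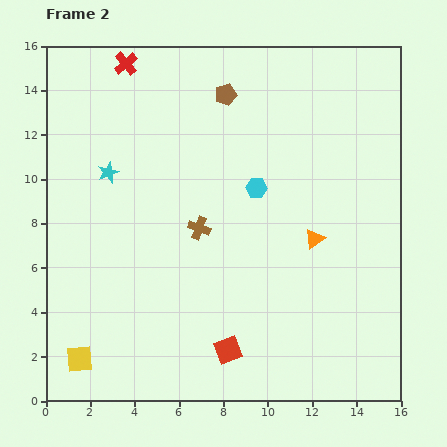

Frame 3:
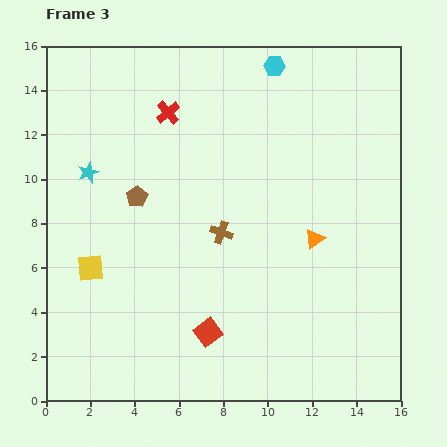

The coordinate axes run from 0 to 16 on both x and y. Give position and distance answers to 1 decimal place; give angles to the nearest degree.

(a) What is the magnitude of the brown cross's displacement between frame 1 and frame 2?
1.0

The brown cross moved from (5.9, 7.9) to (6.9, 7.8), a distance of √(1.0² + 0.1²) ≈ 1.0.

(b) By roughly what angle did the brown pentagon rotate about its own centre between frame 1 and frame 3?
30° counter-clockwise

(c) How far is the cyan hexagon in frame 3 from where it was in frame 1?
11.1

The cyan hexagon moved from (8.8, 4.1) to (10.3, 15.1), a distance of √(1.5² + 11.0²) ≈ 11.1.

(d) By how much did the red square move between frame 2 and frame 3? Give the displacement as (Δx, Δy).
(-0.9, 0.8)

The red square was at (8.2, 2.3) in frame 2 and (7.3, 3.1) in frame 3.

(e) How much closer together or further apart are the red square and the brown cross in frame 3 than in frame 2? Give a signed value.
-1.2

Distance in frame 2: 5.7. Distance in frame 3: 4.5.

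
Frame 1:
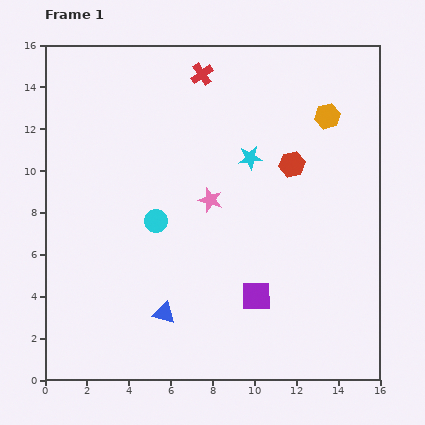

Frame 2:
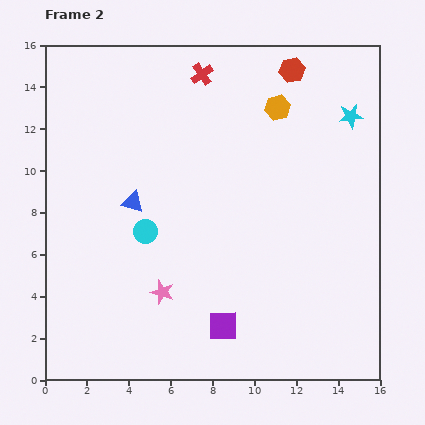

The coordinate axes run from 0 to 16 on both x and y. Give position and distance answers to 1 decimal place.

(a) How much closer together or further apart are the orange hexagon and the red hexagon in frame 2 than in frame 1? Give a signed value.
-1.0

Distance in frame 1: 2.9. Distance in frame 2: 1.9.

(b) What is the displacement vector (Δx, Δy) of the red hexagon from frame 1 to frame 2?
(0.0, 4.5)

The red hexagon was at (11.8, 10.3) in frame 1 and (11.8, 14.8) in frame 2.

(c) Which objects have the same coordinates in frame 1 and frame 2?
the red cross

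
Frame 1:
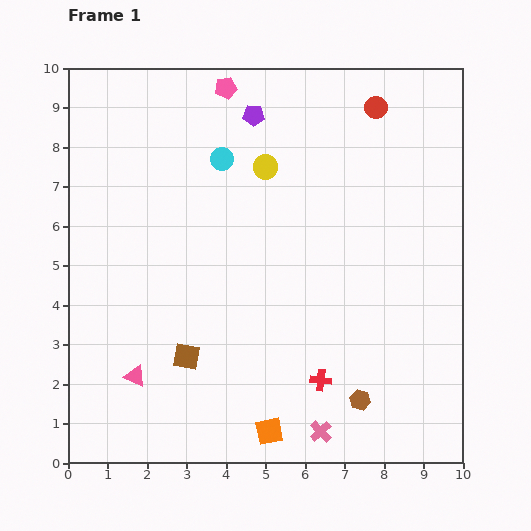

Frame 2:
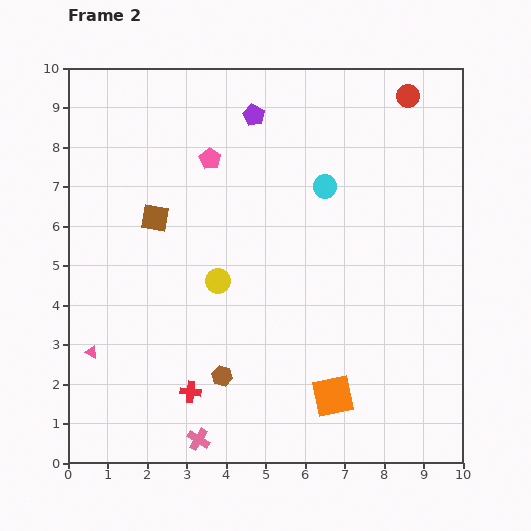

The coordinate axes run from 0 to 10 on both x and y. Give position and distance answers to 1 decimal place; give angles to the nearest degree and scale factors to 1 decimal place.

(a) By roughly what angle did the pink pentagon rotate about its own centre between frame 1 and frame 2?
30° counter-clockwise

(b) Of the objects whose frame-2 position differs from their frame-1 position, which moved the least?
the red circle

(moved 0.9)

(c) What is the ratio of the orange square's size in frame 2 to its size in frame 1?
1.5×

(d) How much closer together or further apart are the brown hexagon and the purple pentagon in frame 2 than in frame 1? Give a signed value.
-1.1

Distance in frame 1: 7.7. Distance in frame 2: 6.6.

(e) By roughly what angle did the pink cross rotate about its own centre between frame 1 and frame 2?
17° counter-clockwise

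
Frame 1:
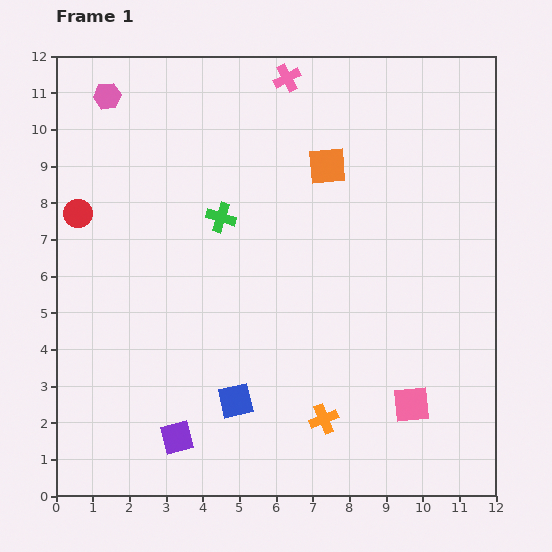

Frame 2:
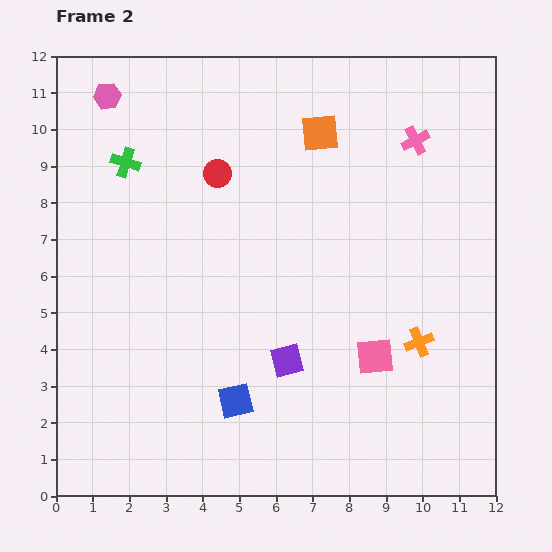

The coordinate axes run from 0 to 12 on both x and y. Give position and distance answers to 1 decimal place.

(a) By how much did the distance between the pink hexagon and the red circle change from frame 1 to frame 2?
+0.4

Distance in frame 1: 3.3. Distance in frame 2: 3.7.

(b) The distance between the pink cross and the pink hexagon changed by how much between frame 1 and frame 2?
+3.6

Distance in frame 1: 4.9. Distance in frame 2: 8.5.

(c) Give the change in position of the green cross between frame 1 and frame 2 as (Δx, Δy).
(-2.6, 1.5)

The green cross was at (4.5, 7.6) in frame 1 and (1.9, 9.1) in frame 2.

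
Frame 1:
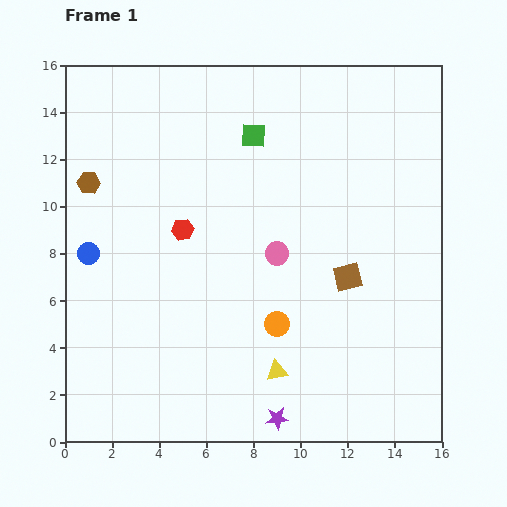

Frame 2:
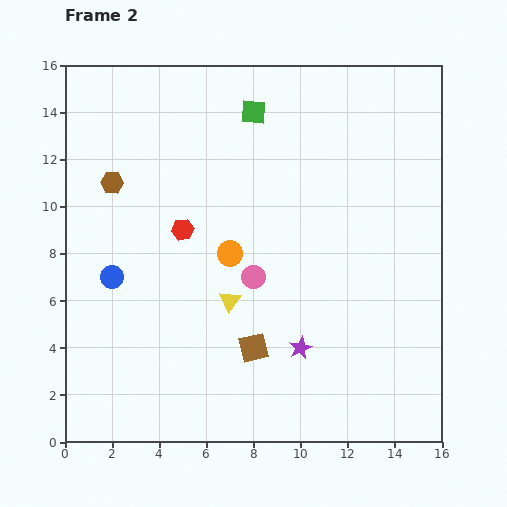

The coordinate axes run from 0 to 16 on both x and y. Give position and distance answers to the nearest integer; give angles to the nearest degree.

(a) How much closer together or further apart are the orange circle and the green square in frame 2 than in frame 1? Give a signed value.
-2

Distance in frame 1: 8. Distance in frame 2: 6.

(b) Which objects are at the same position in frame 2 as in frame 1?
the red hexagon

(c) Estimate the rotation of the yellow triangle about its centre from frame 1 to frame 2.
42° counter-clockwise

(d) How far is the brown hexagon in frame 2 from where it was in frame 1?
1

The brown hexagon moved from (1, 11) to (2, 11), a distance of √(1² + 0²) ≈ 1.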